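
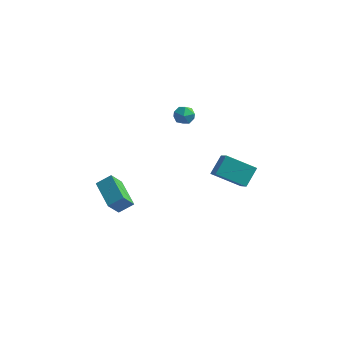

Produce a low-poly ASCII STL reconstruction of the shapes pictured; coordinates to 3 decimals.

solid 
facet normal -0.504 0.641 -0.579
outer loop
vertex 1.763 -2.442 0.376
vertex 1.95 -1.434 1.329
vertex 3.418 -1.926 -0.495
endloop
endfacet
facet normal -0.134 -0.720 -0.681
outer loop
vertex 4.19 -2.906 0.391
vertex 1.763 -2.442 0.376
vertex 3.418 -1.926 -0.495
endloop
endfacet
facet normal -0.504 0.641 -0.579
outer loop
vertex 3.418 -1.926 -0.495
vertex 1.95 -1.434 1.329
vertex 3.605 -0.918 0.459
endloop
endfacet
facet normal 0.853 0.266 -0.449
outer loop
vertex 3.605 -0.918 0.459
vertex 4.19 -2.906 0.391
vertex 3.418 -1.926 -0.495
endloop
endfacet
facet normal -0.853 -0.266 0.449
outer loop
vertex 1.763 -2.442 0.376
vertex 2.722 -2.414 2.215
vertex 1.95 -1.434 1.329
endloop
endfacet
facet normal -0.133 -0.720 -0.681
outer loop
vertex 2.535 -3.422 1.261
vertex 1.763 -2.442 0.376
vertex 4.19 -2.906 0.391
endloop
endfacet
facet normal -0.853 -0.267 0.449
outer loop
vertex 2.535 -3.422 1.261
vertex 2.722 -2.414 2.215
vertex 1.763 -2.442 0.376
endloop
endfacet
facet normal 0.133 0.720 0.681
outer loop
vertex 1.95 -1.434 1.329
vertex 2.722 -2.414 2.215
vertex 3.605 -0.918 0.459
endloop
endfacet
facet normal 0.853 0.266 -0.449
outer loop
vertex 4.377 -1.898 1.344
vertex 4.19 -2.906 0.391
vertex 3.605 -0.918 0.459
endloop
endfacet
facet normal 0.134 0.720 0.681
outer loop
vertex 3.605 -0.918 0.459
vertex 2.722 -2.414 2.215
vertex 4.377 -1.898 1.344
endloop
endfacet
facet normal 0.504 -0.641 0.579
outer loop
vertex 4.377 -1.898 1.344
vertex 2.535 -3.422 1.261
vertex 4.19 -2.906 0.391
endloop
endfacet
facet normal 0.504 -0.641 0.579
outer loop
vertex 2.722 -2.414 2.215
vertex 2.535 -3.422 1.261
vertex 4.377 -1.898 1.344
endloop
endfacet
facet normal -0.151 0.614 0.775
outer loop
vertex -0.443 -0.289 3.922
vertex -1.128 -0.548 3.994
vertex -0.573 -0.869 4.356
endloop
endfacet
facet normal 0.534 0.427 0.730
outer loop
vertex -0.443 -0.289 3.922
vertex -0.573 -0.869 4.356
vertex 0.019 -0.862 3.919
endloop
endfacet
facet normal 0.776 0.625 0.088
outer loop
vertex -0.443 -0.289 3.922
vertex 0.019 -0.862 3.919
vertex -0.17 -0.538 3.286
endloop
endfacet
facet normal 0.239 0.935 -0.263
outer loop
vertex -0.443 -0.289 3.922
vertex -0.17 -0.538 3.286
vertex -0.879 -0.344 3.332
endloop
endfacet
facet normal -0.334 0.929 0.160
outer loop
vertex -0.443 -0.289 3.922
vertex -0.879 -0.344 3.332
vertex -1.128 -0.548 3.994
endloop
endfacet
facet normal 0.571 -0.286 0.769
outer loop
vertex 0.019 -0.862 3.919
vertex -0.573 -0.869 4.356
vertex -0.381 -1.476 3.988
endloop
endfacet
facet normal -0.539 0.018 0.842
outer loop
vertex -0.573 -0.869 4.356
vertex -1.128 -0.548 3.994
vertex -1.09 -1.282 4.034
endloop
endfacet
facet normal -0.836 0.527 -0.152
outer loop
vertex -1.128 -0.548 3.994
vertex -0.879 -0.344 3.332
vertex -1.279 -0.958 3.401
endloop
endfacet
facet normal 0.093 0.537 -0.838
outer loop
vertex -0.879 -0.344 3.332
vertex -0.17 -0.538 3.286
vertex -0.687 -0.951 2.964
endloop
endfacet
facet normal 0.962 0.035 -0.269
outer loop
vertex -0.17 -0.538 3.286
vertex 0.019 -0.862 3.919
vertex -0.132 -1.272 3.326
endloop
endfacet
facet normal -0.239 -0.935 0.263
outer loop
vertex -0.817 -1.531 3.398
vertex -0.381 -1.476 3.988
vertex -1.09 -1.282 4.034
endloop
endfacet
facet normal -0.776 -0.625 -0.088
outer loop
vertex -0.817 -1.531 3.398
vertex -1.09 -1.282 4.034
vertex -1.279 -0.958 3.401
endloop
endfacet
facet normal -0.534 -0.427 -0.730
outer loop
vertex -0.817 -1.531 3.398
vertex -1.279 -0.958 3.401
vertex -0.687 -0.951 2.964
endloop
endfacet
facet normal 0.151 -0.614 -0.775
outer loop
vertex -0.817 -1.531 3.398
vertex -0.687 -0.951 2.964
vertex -0.132 -1.272 3.326
endloop
endfacet
facet normal 0.334 -0.929 -0.160
outer loop
vertex -0.817 -1.531 3.398
vertex -0.132 -1.272 3.326
vertex -0.381 -1.476 3.988
endloop
endfacet
facet normal -0.093 -0.537 0.838
outer loop
vertex -1.09 -1.282 4.034
vertex -0.381 -1.476 3.988
vertex -0.573 -0.869 4.356
endloop
endfacet
facet normal -0.962 -0.035 0.269
outer loop
vertex -1.279 -0.958 3.401
vertex -1.09 -1.282 4.034
vertex -1.128 -0.548 3.994
endloop
endfacet
facet normal -0.571 0.286 -0.769
outer loop
vertex -0.687 -0.951 2.964
vertex -1.279 -0.958 3.401
vertex -0.879 -0.344 3.332
endloop
endfacet
facet normal 0.539 -0.018 -0.842
outer loop
vertex -0.132 -1.272 3.326
vertex -0.687 -0.951 2.964
vertex -0.17 -0.538 3.286
endloop
endfacet
facet normal 0.836 -0.527 0.152
outer loop
vertex -0.381 -1.476 3.988
vertex -0.132 -1.272 3.326
vertex 0.019 -0.862 3.919
endloop
endfacet
facet normal -0.716 0.630 0.300
outer loop
vertex -4.456 -2.717 -1.613
vertex -4.19 -1.923 -2.647
vertex -5.185 -3.258 -2.216
endloop
endfacet
facet normal -0.200 -0.597 0.777
outer loop
vertex -3.71 -4.557 -2.833
vertex -4.456 -2.717 -1.613
vertex -5.185 -3.258 -2.216
endloop
endfacet
facet normal -0.716 0.630 0.300
outer loop
vertex -5.185 -3.258 -2.216
vertex -4.19 -1.923 -2.647
vertex -4.919 -2.464 -3.25
endloop
endfacet
facet normal -0.669 -0.497 -0.553
outer loop
vertex -4.919 -2.464 -3.25
vertex -3.71 -4.557 -2.833
vertex -5.185 -3.258 -2.216
endloop
endfacet
facet normal 0.669 0.497 0.553
outer loop
vertex -4.456 -2.717 -1.613
vertex -2.715 -3.222 -3.264
vertex -4.19 -1.923 -2.647
endloop
endfacet
facet normal -0.200 -0.597 0.777
outer loop
vertex -2.981 -4.016 -2.23
vertex -4.456 -2.717 -1.613
vertex -3.71 -4.557 -2.833
endloop
endfacet
facet normal 0.669 0.497 0.553
outer loop
vertex -2.981 -4.016 -2.23
vertex -2.715 -3.222 -3.264
vertex -4.456 -2.717 -1.613
endloop
endfacet
facet normal 0.200 0.597 -0.777
outer loop
vertex -4.19 -1.923 -2.647
vertex -2.715 -3.222 -3.264
vertex -4.919 -2.464 -3.25
endloop
endfacet
facet normal -0.669 -0.497 -0.553
outer loop
vertex -3.444 -3.763 -3.867
vertex -3.71 -4.557 -2.833
vertex -4.919 -2.464 -3.25
endloop
endfacet
facet normal 0.200 0.597 -0.777
outer loop
vertex -4.919 -2.464 -3.25
vertex -2.715 -3.222 -3.264
vertex -3.444 -3.763 -3.867
endloop
endfacet
facet normal 0.716 -0.630 -0.300
outer loop
vertex -3.444 -3.763 -3.867
vertex -2.981 -4.016 -2.23
vertex -3.71 -4.557 -2.833
endloop
endfacet
facet normal 0.716 -0.630 -0.300
outer loop
vertex -2.715 -3.222 -3.264
vertex -2.981 -4.016 -2.23
vertex -3.444 -3.763 -3.867
endloop
endfacet

endsolid


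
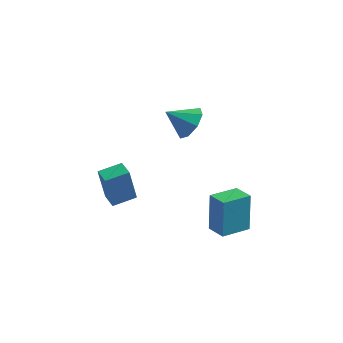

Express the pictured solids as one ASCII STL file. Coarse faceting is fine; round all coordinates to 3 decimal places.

solid 
facet normal -0.568 -0.810 0.147
outer loop
vertex 2.126 -3.356 -0.582
vertex 1.29 -2.803 -0.768
vertex 2.261 -3.799 -2.496
endloop
endfacet
facet normal 0.820 -0.542 0.183
outer loop
vertex 3.09 -2.617 -2.712
vertex 2.126 -3.356 -0.582
vertex 2.261 -3.799 -2.496
endloop
endfacet
facet normal -0.568 -0.810 0.148
outer loop
vertex 2.261 -3.799 -2.496
vertex 1.29 -2.803 -0.768
vertex 1.424 -3.246 -2.683
endloop
endfacet
facet normal 0.068 -0.225 -0.972
outer loop
vertex 1.424 -3.246 -2.683
vertex 3.09 -2.617 -2.712
vertex 2.261 -3.799 -2.496
endloop
endfacet
facet normal -0.067 0.225 0.972
outer loop
vertex 2.126 -3.356 -0.582
vertex 2.119 -1.621 -0.984
vertex 1.29 -2.803 -0.768
endloop
endfacet
facet normal 0.820 -0.542 0.183
outer loop
vertex 2.956 -2.174 -0.797
vertex 2.126 -3.356 -0.582
vertex 3.09 -2.617 -2.712
endloop
endfacet
facet normal -0.069 0.225 0.972
outer loop
vertex 2.956 -2.174 -0.797
vertex 2.119 -1.621 -0.984
vertex 2.126 -3.356 -0.582
endloop
endfacet
facet normal -0.820 0.542 -0.183
outer loop
vertex 1.29 -2.803 -0.768
vertex 2.119 -1.621 -0.984
vertex 1.424 -3.246 -2.683
endloop
endfacet
facet normal 0.068 -0.224 -0.972
outer loop
vertex 2.254 -2.064 -2.898
vertex 3.09 -2.617 -2.712
vertex 1.424 -3.246 -2.683
endloop
endfacet
facet normal -0.820 0.542 -0.183
outer loop
vertex 1.424 -3.246 -2.683
vertex 2.119 -1.621 -0.984
vertex 2.254 -2.064 -2.898
endloop
endfacet
facet normal 0.568 0.810 -0.147
outer loop
vertex 2.254 -2.064 -2.898
vertex 2.956 -2.174 -0.797
vertex 3.09 -2.617 -2.712
endloop
endfacet
facet normal 0.568 0.810 -0.147
outer loop
vertex 2.119 -1.621 -0.984
vertex 2.956 -2.174 -0.797
vertex 2.254 -2.064 -2.898
endloop
endfacet
facet normal -0.700 -0.696 -0.161
outer loop
vertex -3.704 -2.781 -1.361
vertex -4.339 -2.131 -1.41
vertex -3.421 -2.644 -3.184
endloop
endfacet
facet normal 0.698 -0.714 0.055
outer loop
vertex -2.581 -1.809 -2.99
vertex -3.704 -2.781 -1.361
vertex -3.421 -2.644 -3.184
endloop
endfacet
facet normal -0.700 -0.695 -0.161
outer loop
vertex -3.421 -2.644 -3.184
vertex -4.339 -2.131 -1.41
vertex -4.056 -1.993 -3.233
endloop
endfacet
facet normal 0.153 0.075 -0.985
outer loop
vertex -4.056 -1.993 -3.233
vertex -2.581 -1.809 -2.99
vertex -3.421 -2.644 -3.184
endloop
endfacet
facet normal -0.153 -0.075 0.985
outer loop
vertex -3.704 -2.781 -1.361
vertex -3.499 -1.296 -1.216
vertex -4.339 -2.131 -1.41
endloop
endfacet
facet normal 0.697 -0.715 0.054
outer loop
vertex -2.864 -1.947 -1.167
vertex -3.704 -2.781 -1.361
vertex -2.581 -1.809 -2.99
endloop
endfacet
facet normal -0.153 -0.075 0.985
outer loop
vertex -2.864 -1.947 -1.167
vertex -3.499 -1.296 -1.216
vertex -3.704 -2.781 -1.361
endloop
endfacet
facet normal -0.698 0.714 -0.054
outer loop
vertex -4.339 -2.131 -1.41
vertex -3.499 -1.296 -1.216
vertex -4.056 -1.993 -3.233
endloop
endfacet
facet normal 0.153 0.075 -0.985
outer loop
vertex -3.216 -1.159 -3.039
vertex -2.581 -1.809 -2.99
vertex -4.056 -1.993 -3.233
endloop
endfacet
facet normal -0.697 0.715 -0.055
outer loop
vertex -4.056 -1.993 -3.233
vertex -3.499 -1.296 -1.216
vertex -3.216 -1.159 -3.039
endloop
endfacet
facet normal 0.700 0.696 0.161
outer loop
vertex -3.216 -1.159 -3.039
vertex -2.864 -1.947 -1.167
vertex -2.581 -1.809 -2.99
endloop
endfacet
facet normal 0.700 0.695 0.161
outer loop
vertex -3.499 -1.296 -1.216
vertex -2.864 -1.947 -1.167
vertex -3.216 -1.159 -3.039
endloop
endfacet
facet normal 0.753 0.300 -0.586
outer loop
vertex 0.23 -1.546 2.681
vertex -0.332 -0.948 2.265
vertex 0.225 -0.917 2.997
endloop
endfacet
facet normal 0.155 -0.443 0.883
outer loop
vertex 0.23 -1.546 2.681
vertex 0.225 -0.917 2.997
vertex -1.348 -1.352 3.055
endloop
endfacet
facet normal 0.753 0.298 -0.586
outer loop
vertex 0.225 -0.917 2.997
vertex -0.332 -0.948 2.265
vertex -0.106 -0.305 2.883
endloop
endfacet
facet normal -0.013 0.177 0.984
outer loop
vertex 0.225 -0.917 2.997
vertex -0.106 -0.305 2.883
vertex -1.348 -1.352 3.055
endloop
endfacet
facet normal 0.753 0.298 -0.586
outer loop
vertex -0.106 -0.305 2.883
vertex -0.332 -0.948 2.265
vertex -0.569 -0.071 2.407
endloop
endfacet
facet normal -0.408 0.597 0.690
outer loop
vertex -0.106 -0.305 2.883
vertex -0.569 -0.071 2.407
vertex -1.348 -1.352 3.055
endloop
endfacet
facet normal 0.754 0.298 -0.586
outer loop
vertex -0.569 -0.071 2.407
vertex -0.332 -0.948 2.265
vertex -0.893 -0.35 1.848
endloop
endfacet
facet normal -0.799 0.575 0.176
outer loop
vertex -0.569 -0.071 2.407
vertex -0.893 -0.35 1.848
vertex -1.348 -1.352 3.055
endloop
endfacet
facet normal 0.754 0.299 -0.585
outer loop
vertex -0.893 -0.35 1.848
vertex -0.332 -0.948 2.265
vertex -0.888 -0.98 1.533
endloop
endfacet
facet normal -0.958 0.122 -0.260
outer loop
vertex -0.893 -0.35 1.848
vertex -0.888 -0.98 1.533
vertex -1.348 -1.352 3.055
endloop
endfacet
facet normal 0.753 0.300 -0.585
outer loop
vertex -0.888 -0.98 1.533
vertex -0.332 -0.948 2.265
vertex -0.557 -1.591 1.646
endloop
endfacet
facet normal -0.791 -0.495 -0.360
outer loop
vertex -0.888 -0.98 1.533
vertex -0.557 -1.591 1.646
vertex -1.348 -1.352 3.055
endloop
endfacet
facet normal 0.753 0.300 -0.585
outer loop
vertex -0.557 -1.591 1.646
vertex -0.332 -0.948 2.265
vertex -0.094 -1.825 2.122
endloop
endfacet
facet normal -0.395 -0.916 -0.066
outer loop
vertex -0.557 -1.591 1.646
vertex -0.094 -1.825 2.122
vertex -1.348 -1.352 3.055
endloop
endfacet
facet normal 0.753 0.300 -0.586
outer loop
vertex -0.094 -1.825 2.122
vertex -0.332 -0.948 2.265
vertex 0.23 -1.546 2.681
endloop
endfacet
facet normal -0.004 -0.894 0.448
outer loop
vertex -0.094 -1.825 2.122
vertex 0.23 -1.546 2.681
vertex -1.348 -1.352 3.055
endloop
endfacet

endsolid


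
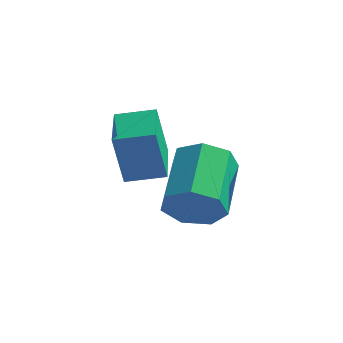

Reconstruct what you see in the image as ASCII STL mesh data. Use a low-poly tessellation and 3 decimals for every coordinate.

solid 
facet normal 0.264 -0.865 -0.426
outer loop
vertex -1.404 2.984 -4.783
vertex -1.65 2.598 -4.151
vertex -2.053 2.79 -4.791
endloop
endfacet
facet normal -0.112 0.412 -0.904
outer loop
vertex -1.404 2.984 -4.783
vertex -2.053 2.79 -4.791
vertex -1.864 4.489 -4.04
endloop
endfacet
facet normal -0.112 0.412 -0.904
outer loop
vertex -1.864 4.489 -4.04
vertex -2.053 2.79 -4.791
vertex -2.513 4.295 -4.048
endloop
endfacet
facet normal -0.264 0.865 0.428
outer loop
vertex -1.864 4.489 -4.04
vertex -2.513 4.295 -4.048
vertex -2.11 4.102 -3.409
endloop
endfacet
facet normal 0.265 -0.865 -0.426
outer loop
vertex -2.053 2.79 -4.791
vertex -1.65 2.598 -4.151
vertex -2.398 2.451 -4.318
endloop
endfacet
facet normal -0.819 0.033 -0.573
outer loop
vertex -2.053 2.79 -4.791
vertex -2.398 2.451 -4.318
vertex -2.513 4.295 -4.048
endloop
endfacet
facet normal -0.819 0.033 -0.573
outer loop
vertex -2.513 4.295 -4.048
vertex -2.398 2.451 -4.318
vertex -2.858 3.956 -3.575
endloop
endfacet
facet normal -0.264 0.865 0.427
outer loop
vertex -2.513 4.295 -4.048
vertex -2.858 3.956 -3.575
vertex -2.11 4.102 -3.409
endloop
endfacet
facet normal 0.265 -0.864 -0.427
outer loop
vertex -2.398 2.451 -4.318
vertex -1.65 2.598 -4.151
vertex -2.18 2.222 -3.719
endloop
endfacet
facet normal -0.909 -0.371 0.189
outer loop
vertex -2.398 2.451 -4.318
vertex -2.18 2.222 -3.719
vertex -2.858 3.956 -3.575
endloop
endfacet
facet normal -0.909 -0.371 0.189
outer loop
vertex -2.858 3.956 -3.575
vertex -2.18 2.222 -3.719
vertex -2.64 3.727 -2.976
endloop
endfacet
facet normal -0.264 0.865 0.427
outer loop
vertex -2.858 3.956 -3.575
vertex -2.64 3.727 -2.976
vertex -2.11 4.102 -3.409
endloop
endfacet
facet normal 0.265 -0.864 -0.427
outer loop
vertex -2.18 2.222 -3.719
vertex -1.65 2.598 -4.151
vertex -1.563 2.276 -3.446
endloop
endfacet
facet normal -0.315 -0.496 0.809
outer loop
vertex -2.18 2.222 -3.719
vertex -1.563 2.276 -3.446
vertex -2.64 3.727 -2.976
endloop
endfacet
facet normal -0.315 -0.496 0.809
outer loop
vertex -2.64 3.727 -2.976
vertex -1.563 2.276 -3.446
vertex -2.023 3.781 -2.703
endloop
endfacet
facet normal -0.264 0.865 0.426
outer loop
vertex -2.64 3.727 -2.976
vertex -2.023 3.781 -2.703
vertex -2.11 4.102 -3.409
endloop
endfacet
facet normal 0.264 -0.865 -0.427
outer loop
vertex -1.563 2.276 -3.446
vertex -1.65 2.598 -4.151
vertex -1.011 2.572 -3.704
endloop
endfacet
facet normal 0.516 -0.247 0.820
outer loop
vertex -1.563 2.276 -3.446
vertex -1.011 2.572 -3.704
vertex -2.023 3.781 -2.703
endloop
endfacet
facet normal 0.516 -0.247 0.820
outer loop
vertex -2.023 3.781 -2.703
vertex -1.011 2.572 -3.704
vertex -1.471 4.077 -2.961
endloop
endfacet
facet normal -0.265 0.865 0.426
outer loop
vertex -2.023 3.781 -2.703
vertex -1.471 4.077 -2.961
vertex -2.11 4.102 -3.409
endloop
endfacet
facet normal 0.263 -0.865 -0.427
outer loop
vertex -1.011 2.572 -3.704
vertex -1.65 2.598 -4.151
vertex -0.941 2.887 -4.299
endloop
endfacet
facet normal 0.959 0.188 0.212
outer loop
vertex -1.011 2.572 -3.704
vertex -0.941 2.887 -4.299
vertex -1.471 4.077 -2.961
endloop
endfacet
facet normal 0.959 0.188 0.212
outer loop
vertex -1.471 4.077 -2.961
vertex -0.941 2.887 -4.299
vertex -1.401 4.392 -3.556
endloop
endfacet
facet normal -0.265 0.865 0.427
outer loop
vertex -1.471 4.077 -2.961
vertex -1.401 4.392 -3.556
vertex -2.11 4.102 -3.409
endloop
endfacet
facet normal 0.264 -0.865 -0.426
outer loop
vertex -0.941 2.887 -4.299
vertex -1.65 2.598 -4.151
vertex -1.404 2.984 -4.783
endloop
endfacet
facet normal 0.680 0.481 -0.554
outer loop
vertex -0.941 2.887 -4.299
vertex -1.404 2.984 -4.783
vertex -1.401 4.392 -3.556
endloop
endfacet
facet normal 0.680 0.481 -0.554
outer loop
vertex -1.401 4.392 -3.556
vertex -1.404 2.984 -4.783
vertex -1.864 4.489 -4.04
endloop
endfacet
facet normal -0.265 0.865 0.427
outer loop
vertex -1.401 4.392 -3.556
vertex -1.864 4.489 -4.04
vertex -2.11 4.102 -3.409
endloop
endfacet
facet normal -0.888 -0.424 -0.177
outer loop
vertex -2.689 0.794 -1.444
vertex -3.278 1.967 -1.302
vertex -2.536 1.034 -2.785
endloop
endfacet
facet normal 0.447 -0.888 -0.108
outer loop
vertex -1.702 1.433 -2.618
vertex -2.689 0.794 -1.444
vertex -2.536 1.034 -2.785
endloop
endfacet
facet normal -0.888 -0.425 -0.177
outer loop
vertex -2.536 1.034 -2.785
vertex -3.278 1.967 -1.302
vertex -3.126 2.207 -2.642
endloop
endfacet
facet normal 0.112 0.176 -0.978
outer loop
vertex -3.126 2.207 -2.642
vertex -1.702 1.433 -2.618
vertex -2.536 1.034 -2.785
endloop
endfacet
facet normal -0.112 -0.175 0.978
outer loop
vertex -2.689 0.794 -1.444
vertex -2.444 2.366 -1.135
vertex -3.278 1.967 -1.302
endloop
endfacet
facet normal 0.446 -0.888 -0.109
outer loop
vertex -1.854 1.193 -1.278
vertex -2.689 0.794 -1.444
vertex -1.702 1.433 -2.618
endloop
endfacet
facet normal -0.111 -0.175 0.978
outer loop
vertex -1.854 1.193 -1.278
vertex -2.444 2.366 -1.135
vertex -2.689 0.794 -1.444
endloop
endfacet
facet normal -0.447 0.888 0.108
outer loop
vertex -3.278 1.967 -1.302
vertex -2.444 2.366 -1.135
vertex -3.126 2.207 -2.642
endloop
endfacet
facet normal 0.111 0.174 -0.978
outer loop
vertex -2.291 2.606 -2.476
vertex -1.702 1.433 -2.618
vertex -3.126 2.207 -2.642
endloop
endfacet
facet normal -0.446 0.888 0.108
outer loop
vertex -3.126 2.207 -2.642
vertex -2.444 2.366 -1.135
vertex -2.291 2.606 -2.476
endloop
endfacet
facet normal 0.888 0.424 0.177
outer loop
vertex -2.291 2.606 -2.476
vertex -1.854 1.193 -1.278
vertex -1.702 1.433 -2.618
endloop
endfacet
facet normal 0.888 0.425 0.177
outer loop
vertex -2.444 2.366 -1.135
vertex -1.854 1.193 -1.278
vertex -2.291 2.606 -2.476
endloop
endfacet

endsolid


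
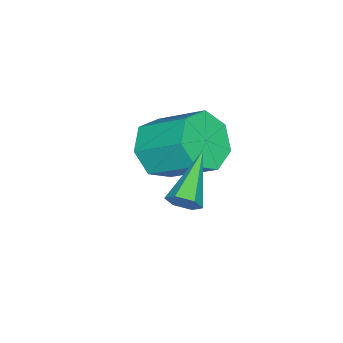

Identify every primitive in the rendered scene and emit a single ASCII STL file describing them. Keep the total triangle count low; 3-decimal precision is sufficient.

solid 
facet normal -0.025 -0.816 -0.578
outer loop
vertex 0.132 -1.163 -3.426
vertex -0.213 -1.729 -2.612
vertex -0.773 -1.204 -3.329
endloop
endfacet
facet normal -0.113 0.577 -0.809
outer loop
vertex 0.132 -1.163 -3.426
vertex -0.773 -1.204 -3.329
vertex 0.179 0.395 -2.322
endloop
endfacet
facet normal -0.113 0.577 -0.809
outer loop
vertex 0.179 0.395 -2.322
vertex -0.773 -1.204 -3.329
vertex -0.726 0.354 -2.225
endloop
endfacet
facet normal 0.025 0.816 0.578
outer loop
vertex 0.179 0.395 -2.322
vertex -0.726 0.354 -2.225
vertex -0.167 -0.171 -1.508
endloop
endfacet
facet normal -0.024 -0.816 -0.578
outer loop
vertex -0.773 -1.204 -3.329
vertex -0.213 -1.729 -2.612
vertex -1.256 -1.641 -2.692
endloop
endfacet
facet normal -0.848 0.324 -0.421
outer loop
vertex -0.773 -1.204 -3.329
vertex -1.256 -1.641 -2.692
vertex -0.726 0.354 -2.225
endloop
endfacet
facet normal -0.847 0.324 -0.422
outer loop
vertex -0.726 0.354 -2.225
vertex -1.256 -1.641 -2.692
vertex -1.21 -0.083 -1.588
endloop
endfacet
facet normal 0.024 0.816 0.578
outer loop
vertex -0.726 0.354 -2.225
vertex -1.21 -0.083 -1.588
vertex -0.167 -0.171 -1.508
endloop
endfacet
facet normal -0.024 -0.816 -0.578
outer loop
vertex -1.256 -1.641 -2.692
vertex -0.213 -1.729 -2.612
vertex -0.955 -2.144 -1.995
endloop
endfacet
facet normal -0.943 -0.173 0.283
outer loop
vertex -1.256 -1.641 -2.692
vertex -0.955 -2.144 -1.995
vertex -1.21 -0.083 -1.588
endloop
endfacet
facet normal -0.943 -0.173 0.284
outer loop
vertex -1.21 -0.083 -1.588
vertex -0.955 -2.144 -1.995
vertex -0.908 -0.586 -0.891
endloop
endfacet
facet normal 0.024 0.816 0.578
outer loop
vertex -1.21 -0.083 -1.588
vertex -0.908 -0.586 -0.891
vertex -0.167 -0.171 -1.508
endloop
endfacet
facet normal -0.024 -0.816 -0.577
outer loop
vertex -0.955 -2.144 -1.995
vertex -0.213 -1.729 -2.612
vertex -0.094 -2.334 -1.762
endloop
endfacet
facet normal -0.329 -0.539 0.775
outer loop
vertex -0.955 -2.144 -1.995
vertex -0.094 -2.334 -1.762
vertex -0.908 -0.586 -0.891
endloop
endfacet
facet normal -0.328 -0.539 0.775
outer loop
vertex -0.908 -0.586 -0.891
vertex -0.094 -2.334 -1.762
vertex -0.048 -0.776 -0.659
endloop
endfacet
facet normal 0.024 0.816 0.578
outer loop
vertex -0.908 -0.586 -0.891
vertex -0.048 -0.776 -0.659
vertex -0.167 -0.171 -1.508
endloop
endfacet
facet normal -0.024 -0.816 -0.577
outer loop
vertex -0.094 -2.334 -1.762
vertex -0.213 -1.729 -2.612
vertex 0.676 -2.069 -2.169
endloop
endfacet
facet normal 0.533 -0.499 0.683
outer loop
vertex -0.094 -2.334 -1.762
vertex 0.676 -2.069 -2.169
vertex -0.048 -0.776 -0.659
endloop
endfacet
facet normal 0.532 -0.500 0.683
outer loop
vertex -0.048 -0.776 -0.659
vertex 0.676 -2.069 -2.169
vertex 0.723 -0.511 -1.066
endloop
endfacet
facet normal 0.025 0.816 0.578
outer loop
vertex -0.048 -0.776 -0.659
vertex 0.723 -0.511 -1.066
vertex -0.167 -0.171 -1.508
endloop
endfacet
facet normal -0.025 -0.816 -0.577
outer loop
vertex 0.676 -2.069 -2.169
vertex -0.213 -1.729 -2.612
vertex 0.777 -1.548 -2.91
endloop
endfacet
facet normal 0.994 -0.084 0.076
outer loop
vertex 0.676 -2.069 -2.169
vertex 0.777 -1.548 -2.91
vertex 0.723 -0.511 -1.066
endloop
endfacet
facet normal 0.994 -0.084 0.076
outer loop
vertex 0.723 -0.511 -1.066
vertex 0.777 -1.548 -2.91
vertex 0.824 0.011 -1.806
endloop
endfacet
facet normal 0.024 0.815 0.578
outer loop
vertex 0.723 -0.511 -1.066
vertex 0.824 0.011 -1.806
vertex -0.167 -0.171 -1.508
endloop
endfacet
facet normal -0.025 -0.816 -0.578
outer loop
vertex 0.777 -1.548 -2.91
vertex -0.213 -1.729 -2.612
vertex 0.132 -1.163 -3.426
endloop
endfacet
facet normal 0.706 0.395 -0.588
outer loop
vertex 0.777 -1.548 -2.91
vertex 0.132 -1.163 -3.426
vertex 0.824 0.011 -1.806
endloop
endfacet
facet normal 0.706 0.395 -0.588
outer loop
vertex 0.824 0.011 -1.806
vertex 0.132 -1.163 -3.426
vertex 0.179 0.395 -2.322
endloop
endfacet
facet normal 0.024 0.816 0.578
outer loop
vertex 0.824 0.011 -1.806
vertex 0.179 0.395 -2.322
vertex -0.167 -0.171 -1.508
endloop
endfacet
facet normal 0.889 0.148 -0.434
outer loop
vertex 3.469 0.758 -0.51
vertex 3.222 0.888 -0.972
vertex 3.335 1.272 -0.609
endloop
endfacet
facet normal 0.156 0.226 0.961
outer loop
vertex 3.469 0.758 -0.51
vertex 3.335 1.272 -0.609
vertex 1.578 0.612 -0.168
endloop
endfacet
facet normal 0.888 0.150 -0.435
outer loop
vertex 3.335 1.272 -0.609
vertex 3.222 0.888 -0.972
vertex 3.087 1.401 -1.071
endloop
endfacet
facet normal -0.241 0.894 0.379
outer loop
vertex 3.335 1.272 -0.609
vertex 3.087 1.401 -1.071
vertex 1.578 0.612 -0.168
endloop
endfacet
facet normal 0.888 0.150 -0.435
outer loop
vertex 3.087 1.401 -1.071
vertex 3.222 0.888 -0.972
vertex 2.974 1.017 -1.434
endloop
endfacet
facet normal -0.614 0.630 -0.475
outer loop
vertex 3.087 1.401 -1.071
vertex 2.974 1.017 -1.434
vertex 1.578 0.612 -0.168
endloop
endfacet
facet normal 0.888 0.149 -0.435
outer loop
vertex 2.974 1.017 -1.434
vertex 3.222 0.888 -0.972
vertex 3.109 0.504 -1.334
endloop
endfacet
facet normal -0.591 -0.301 -0.748
outer loop
vertex 2.974 1.017 -1.434
vertex 3.109 0.504 -1.334
vertex 1.578 0.612 -0.168
endloop
endfacet
facet normal 0.889 0.147 -0.434
outer loop
vertex 3.109 0.504 -1.334
vertex 3.222 0.888 -0.972
vertex 3.356 0.374 -0.872
endloop
endfacet
facet normal -0.196 -0.966 -0.167
outer loop
vertex 3.109 0.504 -1.334
vertex 3.356 0.374 -0.872
vertex 1.578 0.612 -0.168
endloop
endfacet
facet normal 0.889 0.147 -0.434
outer loop
vertex 3.356 0.374 -0.872
vertex 3.222 0.888 -0.972
vertex 3.469 0.758 -0.51
endloop
endfacet
facet normal 0.179 -0.702 0.689
outer loop
vertex 3.356 0.374 -0.872
vertex 3.469 0.758 -0.51
vertex 1.578 0.612 -0.168
endloop
endfacet

endsolid


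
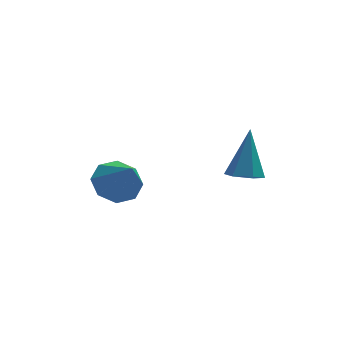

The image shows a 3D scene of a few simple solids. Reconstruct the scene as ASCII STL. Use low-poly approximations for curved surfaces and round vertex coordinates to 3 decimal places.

solid 
facet normal -0.217 0.579 -0.786
outer loop
vertex -0.283 0.392 -3.441
vertex -0.868 1.008 -2.825
vertex 0.141 0.992 -3.116
endloop
endfacet
facet normal 0.827 -0.560 -0.044
outer loop
vertex -0.283 0.392 -3.441
vertex 0.141 0.992 -3.116
vertex -0.472 -0.048 -1.395
endloop
endfacet
facet normal -0.217 0.581 -0.785
outer loop
vertex 0.141 0.992 -3.116
vertex -0.868 1.008 -2.825
vertex -0.027 1.601 -2.619
endloop
endfacet
facet normal 0.944 -0.009 0.330
outer loop
vertex 0.141 0.992 -3.116
vertex -0.027 1.601 -2.619
vertex -0.472 -0.048 -1.395
endloop
endfacet
facet normal -0.217 0.580 -0.785
outer loop
vertex -0.027 1.601 -2.619
vertex -0.868 1.008 -2.825
vertex -0.687 1.863 -2.243
endloop
endfacet
facet normal 0.568 0.386 0.727
outer loop
vertex -0.027 1.601 -2.619
vertex -0.687 1.863 -2.243
vertex -0.472 -0.048 -1.395
endloop
endfacet
facet normal -0.217 0.580 -0.785
outer loop
vertex -0.687 1.863 -2.243
vertex -0.868 1.008 -2.825
vertex -1.453 1.624 -2.208
endloop
endfacet
facet normal -0.082 0.397 0.914
outer loop
vertex -0.687 1.863 -2.243
vertex -1.453 1.624 -2.208
vertex -0.472 -0.048 -1.395
endloop
endfacet
facet normal -0.219 0.579 -0.785
outer loop
vertex -1.453 1.624 -2.208
vertex -0.868 1.008 -2.825
vertex -1.877 1.023 -2.533
endloop
endfacet
facet normal -0.622 0.016 0.783
outer loop
vertex -1.453 1.624 -2.208
vertex -1.877 1.023 -2.533
vertex -0.472 -0.048 -1.395
endloop
endfacet
facet normal -0.218 0.580 -0.785
outer loop
vertex -1.877 1.023 -2.533
vertex -0.868 1.008 -2.825
vertex -1.709 0.414 -3.03
endloop
endfacet
facet normal -0.739 -0.536 0.408
outer loop
vertex -1.877 1.023 -2.533
vertex -1.709 0.414 -3.03
vertex -0.472 -0.048 -1.395
endloop
endfacet
facet normal -0.218 0.579 -0.786
outer loop
vertex -1.709 0.414 -3.03
vertex -0.868 1.008 -2.825
vertex -1.049 0.152 -3.406
endloop
endfacet
facet normal -0.363 -0.932 0.012
outer loop
vertex -1.709 0.414 -3.03
vertex -1.049 0.152 -3.406
vertex -0.472 -0.048 -1.395
endloop
endfacet
facet normal -0.217 0.579 -0.786
outer loop
vertex -1.049 0.152 -3.406
vertex -0.868 1.008 -2.825
vertex -0.283 0.392 -3.441
endloop
endfacet
facet normal 0.287 -0.942 -0.176
outer loop
vertex -1.049 0.152 -3.406
vertex -0.283 0.392 -3.441
vertex -0.472 -0.048 -1.395
endloop
endfacet
facet normal -0.203 -0.452 -0.869
outer loop
vertex 4.427 -0.84 -2.09
vertex 3.709 -0.562 -2.067
vertex 4.268 -0.157 -2.408
endloop
endfacet
facet normal 0.975 0.224 -0.007
outer loop
vertex 4.427 -0.84 -2.09
vertex 4.268 -0.157 -2.408
vertex 4.151 0.422 -0.173
endloop
endfacet
facet normal -0.203 -0.452 -0.869
outer loop
vertex 4.268 -0.157 -2.408
vertex 3.709 -0.562 -2.067
vertex 3.55 0.121 -2.385
endloop
endfacet
facet normal 0.346 0.912 -0.218
outer loop
vertex 4.268 -0.157 -2.408
vertex 3.55 0.121 -2.385
vertex 4.151 0.422 -0.173
endloop
endfacet
facet normal -0.202 -0.452 -0.869
outer loop
vertex 3.55 0.121 -2.385
vertex 3.709 -0.562 -2.067
vertex 2.991 -0.285 -2.044
endloop
endfacet
facet normal -0.570 0.821 0.043
outer loop
vertex 3.55 0.121 -2.385
vertex 2.991 -0.285 -2.044
vertex 4.151 0.422 -0.173
endloop
endfacet
facet normal -0.202 -0.452 -0.869
outer loop
vertex 2.991 -0.285 -2.044
vertex 3.709 -0.562 -2.067
vertex 3.15 -0.968 -1.726
endloop
endfacet
facet normal -0.856 0.041 0.515
outer loop
vertex 2.991 -0.285 -2.044
vertex 3.15 -0.968 -1.726
vertex 4.151 0.422 -0.173
endloop
endfacet
facet normal -0.202 -0.452 -0.869
outer loop
vertex 3.15 -0.968 -1.726
vertex 3.709 -0.562 -2.067
vertex 3.868 -1.245 -1.749
endloop
endfacet
facet normal -0.227 -0.648 0.727
outer loop
vertex 3.15 -0.968 -1.726
vertex 3.868 -1.245 -1.749
vertex 4.151 0.422 -0.173
endloop
endfacet
facet normal -0.203 -0.452 -0.869
outer loop
vertex 3.868 -1.245 -1.749
vertex 3.709 -0.562 -2.067
vertex 4.427 -0.84 -2.09
endloop
endfacet
facet normal 0.688 -0.557 0.466
outer loop
vertex 3.868 -1.245 -1.749
vertex 4.427 -0.84 -2.09
vertex 4.151 0.422 -0.173
endloop
endfacet

endsolid


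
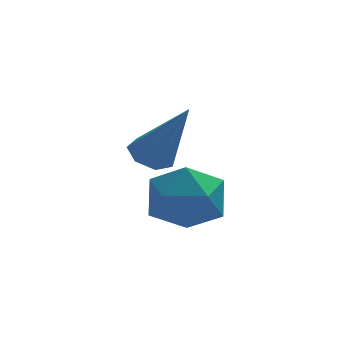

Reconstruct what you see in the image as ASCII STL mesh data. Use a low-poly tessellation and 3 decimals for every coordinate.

solid 
facet normal 0.414 0.415 0.810
outer loop
vertex 0.352 -1.455 -1.807
vertex 0.206 -2.416 -1.24
vertex 1.157 -2.241 -1.816
endloop
endfacet
facet normal 0.684 0.698 0.213
outer loop
vertex 0.352 -1.455 -1.807
vertex 1.157 -2.241 -1.816
vertex 0.894 -1.694 -2.763
endloop
endfacet
facet normal 0.144 0.976 -0.162
outer loop
vertex 0.352 -1.455 -1.807
vertex 0.894 -1.694 -2.763
vertex -0.219 -1.531 -2.773
endloop
endfacet
facet normal -0.459 0.865 0.203
outer loop
vertex 0.352 -1.455 -1.807
vertex -0.219 -1.531 -2.773
vertex -0.644 -1.977 -1.832
endloop
endfacet
facet normal -0.292 0.519 0.804
outer loop
vertex 0.352 -1.455 -1.807
vertex -0.644 -1.977 -1.832
vertex 0.206 -2.416 -1.24
endloop
endfacet
facet normal 0.970 0.170 -0.171
outer loop
vertex 0.894 -1.694 -2.763
vertex 1.157 -2.241 -1.816
vertex 1.084 -2.803 -2.788
endloop
endfacet
facet normal 0.534 -0.288 0.795
outer loop
vertex 1.157 -2.241 -1.816
vertex 0.206 -2.416 -1.24
vertex 0.659 -3.249 -1.847
endloop
endfacet
facet normal -0.609 -0.122 0.784
outer loop
vertex 0.206 -2.416 -1.24
vertex -0.644 -1.977 -1.832
vertex -0.454 -3.086 -1.857
endloop
endfacet
facet normal -0.878 0.440 -0.188
outer loop
vertex -0.644 -1.977 -1.832
vertex -0.219 -1.531 -2.773
vertex -0.717 -2.539 -2.804
endloop
endfacet
facet normal 0.098 0.620 -0.778
outer loop
vertex -0.219 -1.531 -2.773
vertex 0.894 -1.694 -2.763
vertex 0.234 -2.364 -3.38
endloop
endfacet
facet normal 0.459 -0.865 -0.203
outer loop
vertex 0.088 -3.325 -2.813
vertex 1.084 -2.803 -2.788
vertex 0.659 -3.249 -1.847
endloop
endfacet
facet normal -0.144 -0.976 0.162
outer loop
vertex 0.088 -3.325 -2.813
vertex 0.659 -3.249 -1.847
vertex -0.454 -3.086 -1.857
endloop
endfacet
facet normal -0.684 -0.698 -0.213
outer loop
vertex 0.088 -3.325 -2.813
vertex -0.454 -3.086 -1.857
vertex -0.717 -2.539 -2.804
endloop
endfacet
facet normal -0.414 -0.415 -0.810
outer loop
vertex 0.088 -3.325 -2.813
vertex -0.717 -2.539 -2.804
vertex 0.234 -2.364 -3.38
endloop
endfacet
facet normal 0.292 -0.519 -0.804
outer loop
vertex 0.088 -3.325 -2.813
vertex 0.234 -2.364 -3.38
vertex 1.084 -2.803 -2.788
endloop
endfacet
facet normal 0.878 -0.440 0.188
outer loop
vertex 0.659 -3.249 -1.847
vertex 1.084 -2.803 -2.788
vertex 1.157 -2.241 -1.816
endloop
endfacet
facet normal -0.098 -0.620 0.778
outer loop
vertex -0.454 -3.086 -1.857
vertex 0.659 -3.249 -1.847
vertex 0.206 -2.416 -1.24
endloop
endfacet
facet normal -0.970 -0.170 0.171
outer loop
vertex -0.717 -2.539 -2.804
vertex -0.454 -3.086 -1.857
vertex -0.644 -1.977 -1.832
endloop
endfacet
facet normal -0.534 0.288 -0.795
outer loop
vertex 0.234 -2.364 -3.38
vertex -0.717 -2.539 -2.804
vertex -0.219 -1.531 -2.773
endloop
endfacet
facet normal 0.609 0.122 -0.784
outer loop
vertex 1.084 -2.803 -2.788
vertex 0.234 -2.364 -3.38
vertex 0.894 -1.694 -2.763
endloop
endfacet
facet normal -0.405 0.335 -0.851
outer loop
vertex -0.014 -1.361 -1.273
vertex -0.586 -1.651 -1.115
vertex -0.381 -1.04 -0.972
endloop
endfacet
facet normal 0.737 0.641 0.214
outer loop
vertex -0.014 -1.361 -1.273
vertex -0.381 -1.04 -0.972
vertex 0.286 -2.369 0.715
endloop
endfacet
facet normal -0.405 0.335 -0.851
outer loop
vertex -0.381 -1.04 -0.972
vertex -0.586 -1.651 -1.115
vertex -0.902 -1.179 -0.779
endloop
endfacet
facet normal 0.017 0.789 0.615
outer loop
vertex -0.381 -1.04 -0.972
vertex -0.902 -1.179 -0.779
vertex 0.286 -2.369 0.715
endloop
endfacet
facet normal -0.405 0.335 -0.851
outer loop
vertex -0.902 -1.179 -0.779
vertex -0.586 -1.651 -1.115
vertex -1.185 -1.674 -0.839
endloop
endfacet
facet normal -0.634 0.275 0.723
outer loop
vertex -0.902 -1.179 -0.779
vertex -1.185 -1.674 -0.839
vertex 0.286 -2.369 0.715
endloop
endfacet
facet normal -0.405 0.333 -0.851
outer loop
vertex -1.185 -1.674 -0.839
vertex -0.586 -1.651 -1.115
vertex -1.016 -2.151 -1.106
endloop
endfacet
facet normal -0.726 -0.513 0.458
outer loop
vertex -1.185 -1.674 -0.839
vertex -1.016 -2.151 -1.106
vertex 0.286 -2.369 0.715
endloop
endfacet
facet normal -0.405 0.333 -0.852
outer loop
vertex -1.016 -2.151 -1.106
vertex -0.586 -1.651 -1.115
vertex -0.523 -2.252 -1.38
endloop
endfacet
facet normal -0.191 -0.981 0.019
outer loop
vertex -1.016 -2.151 -1.106
vertex -0.523 -2.252 -1.38
vertex 0.286 -2.369 0.715
endloop
endfacet
facet normal -0.407 0.333 -0.851
outer loop
vertex -0.523 -2.252 -1.38
vertex -0.586 -1.651 -1.115
vertex -0.078 -1.9 -1.455
endloop
endfacet
facet normal 0.571 -0.778 -0.264
outer loop
vertex -0.523 -2.252 -1.38
vertex -0.078 -1.9 -1.455
vertex 0.286 -2.369 0.715
endloop
endfacet
facet normal -0.405 0.335 -0.851
outer loop
vertex -0.078 -1.9 -1.455
vertex -0.586 -1.651 -1.115
vertex -0.014 -1.361 -1.273
endloop
endfacet
facet normal 0.983 -0.057 -0.177
outer loop
vertex -0.078 -1.9 -1.455
vertex -0.014 -1.361 -1.273
vertex 0.286 -2.369 0.715
endloop
endfacet

endsolid


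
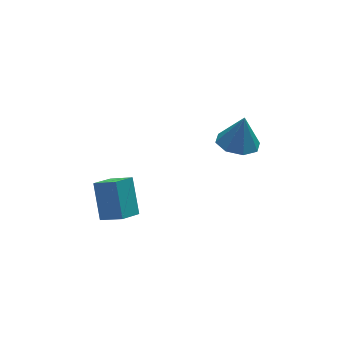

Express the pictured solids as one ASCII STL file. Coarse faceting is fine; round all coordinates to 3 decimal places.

solid 
facet normal -0.780 -0.427 0.458
outer loop
vertex -3.861 0.685 -3.861
vertex -3.712 1.863 -2.508
vertex -4.593 1.421 -4.422
endloop
endfacet
facet normal -0.082 -0.654 -0.752
outer loop
vertex -3.688 1.917 -4.952
vertex -3.861 0.685 -3.861
vertex -4.593 1.421 -4.422
endloop
endfacet
facet normal -0.780 -0.427 0.458
outer loop
vertex -4.593 1.421 -4.422
vertex -3.712 1.863 -2.508
vertex -4.444 2.599 -3.069
endloop
endfacet
facet normal -0.620 0.624 -0.475
outer loop
vertex -4.444 2.599 -3.069
vertex -3.688 1.917 -4.952
vertex -4.593 1.421 -4.422
endloop
endfacet
facet normal 0.620 -0.624 0.475
outer loop
vertex -3.861 0.685 -3.861
vertex -2.807 2.359 -3.038
vertex -3.712 1.863 -2.508
endloop
endfacet
facet normal -0.082 -0.654 -0.752
outer loop
vertex -2.956 1.181 -4.391
vertex -3.861 0.685 -3.861
vertex -3.688 1.917 -4.952
endloop
endfacet
facet normal 0.620 -0.624 0.475
outer loop
vertex -2.956 1.181 -4.391
vertex -2.807 2.359 -3.038
vertex -3.861 0.685 -3.861
endloop
endfacet
facet normal 0.082 0.654 0.752
outer loop
vertex -3.712 1.863 -2.508
vertex -2.807 2.359 -3.038
vertex -4.444 2.599 -3.069
endloop
endfacet
facet normal -0.620 0.624 -0.475
outer loop
vertex -3.539 3.095 -3.599
vertex -3.688 1.917 -4.952
vertex -4.444 2.599 -3.069
endloop
endfacet
facet normal 0.082 0.654 0.752
outer loop
vertex -4.444 2.599 -3.069
vertex -2.807 2.359 -3.038
vertex -3.539 3.095 -3.599
endloop
endfacet
facet normal 0.780 0.427 -0.458
outer loop
vertex -3.539 3.095 -3.599
vertex -2.956 1.181 -4.391
vertex -3.688 1.917 -4.952
endloop
endfacet
facet normal 0.780 0.427 -0.458
outer loop
vertex -2.807 2.359 -3.038
vertex -2.956 1.181 -4.391
vertex -3.539 3.095 -3.599
endloop
endfacet
facet normal -0.222 -0.090 -0.971
outer loop
vertex 2.2 1.792 -1.327
vertex 1.44 1.251 -1.103
vertex 1.592 2.191 -1.225
endloop
endfacet
facet normal 0.557 0.767 0.318
outer loop
vertex 2.2 1.792 -1.327
vertex 1.592 2.191 -1.225
vertex 1.78 1.389 0.383
endloop
endfacet
facet normal -0.222 -0.090 -0.971
outer loop
vertex 1.592 2.191 -1.225
vertex 1.44 1.251 -1.103
vertex 0.894 2.038 -1.051
endloop
endfacet
facet normal -0.082 0.888 0.452
outer loop
vertex 1.592 2.191 -1.225
vertex 0.894 2.038 -1.051
vertex 1.78 1.389 0.383
endloop
endfacet
facet normal -0.222 -0.090 -0.971
outer loop
vertex 0.894 2.038 -1.051
vertex 1.44 1.251 -1.103
vertex 0.516 1.425 -0.908
endloop
endfacet
facet normal -0.605 0.515 0.607
outer loop
vertex 0.894 2.038 -1.051
vertex 0.516 1.425 -0.908
vertex 1.78 1.389 0.383
endloop
endfacet
facet normal -0.222 -0.092 -0.971
outer loop
vertex 0.516 1.425 -0.908
vertex 1.44 1.251 -1.103
vertex 0.68 0.709 -0.878
endloop
endfacet
facet normal -0.710 -0.134 0.691
outer loop
vertex 0.516 1.425 -0.908
vertex 0.68 0.709 -0.878
vertex 1.78 1.389 0.383
endloop
endfacet
facet normal -0.222 -0.091 -0.971
outer loop
vertex 0.68 0.709 -0.878
vertex 1.44 1.251 -1.103
vertex 1.289 0.311 -0.98
endloop
endfacet
facet normal -0.333 -0.678 0.656
outer loop
vertex 0.68 0.709 -0.878
vertex 1.289 0.311 -0.98
vertex 1.78 1.389 0.383
endloop
endfacet
facet normal -0.222 -0.091 -0.971
outer loop
vertex 1.289 0.311 -0.98
vertex 1.44 1.251 -1.103
vertex 1.986 0.463 -1.154
endloop
endfacet
facet normal 0.304 -0.797 0.521
outer loop
vertex 1.289 0.311 -0.98
vertex 1.986 0.463 -1.154
vertex 1.78 1.389 0.383
endloop
endfacet
facet normal -0.222 -0.091 -0.971
outer loop
vertex 1.986 0.463 -1.154
vertex 1.44 1.251 -1.103
vertex 2.364 1.076 -1.298
endloop
endfacet
facet normal 0.828 -0.424 0.367
outer loop
vertex 1.986 0.463 -1.154
vertex 2.364 1.076 -1.298
vertex 1.78 1.389 0.383
endloop
endfacet
facet normal -0.222 -0.090 -0.971
outer loop
vertex 2.364 1.076 -1.298
vertex 1.44 1.251 -1.103
vertex 2.2 1.792 -1.327
endloop
endfacet
facet normal 0.933 0.225 0.282
outer loop
vertex 2.364 1.076 -1.298
vertex 2.2 1.792 -1.327
vertex 1.78 1.389 0.383
endloop
endfacet

endsolid


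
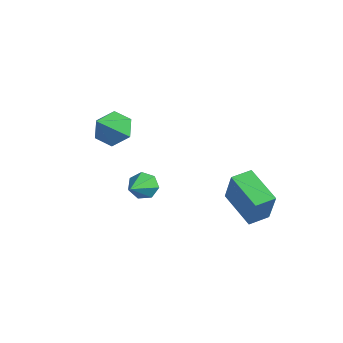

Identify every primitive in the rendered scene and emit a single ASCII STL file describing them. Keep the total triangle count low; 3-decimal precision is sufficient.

solid 
facet normal -0.252 0.665 -0.703
outer loop
vertex -3.557 -0.829 0.008
vertex -4.135 -0.322 0.694
vertex -3.143 -0.074 0.573
endloop
endfacet
facet normal 0.905 -0.408 -0.118
outer loop
vertex -3.557 -0.829 0.008
vertex -3.143 -0.074 0.573
vertex -3.645 -1.618 2.066
endloop
endfacet
facet normal -0.252 0.665 -0.703
outer loop
vertex -3.143 -0.074 0.573
vertex -4.135 -0.322 0.694
vertex -3.721 0.433 1.259
endloop
endfacet
facet normal 0.822 0.235 0.519
outer loop
vertex -3.143 -0.074 0.573
vertex -3.721 0.433 1.259
vertex -3.645 -1.618 2.066
endloop
endfacet
facet normal -0.251 0.664 -0.704
outer loop
vertex -3.721 0.433 1.259
vertex -4.135 -0.322 0.694
vertex -4.713 0.185 1.379
endloop
endfacet
facet normal 0.021 0.367 0.930
outer loop
vertex -3.721 0.433 1.259
vertex -4.713 0.185 1.379
vertex -3.645 -1.618 2.066
endloop
endfacet
facet normal -0.251 0.665 -0.704
outer loop
vertex -4.713 0.185 1.379
vertex -4.135 -0.322 0.694
vertex -5.128 -0.57 0.814
endloop
endfacet
facet normal -0.696 -0.144 0.704
outer loop
vertex -4.713 0.185 1.379
vertex -5.128 -0.57 0.814
vertex -3.645 -1.618 2.066
endloop
endfacet
facet normal -0.251 0.665 -0.704
outer loop
vertex -5.128 -0.57 0.814
vertex -4.135 -0.322 0.694
vertex -4.55 -1.077 0.129
endloop
endfacet
facet normal -0.613 -0.788 0.066
outer loop
vertex -5.128 -0.57 0.814
vertex -4.55 -1.077 0.129
vertex -3.645 -1.618 2.066
endloop
endfacet
facet normal -0.252 0.665 -0.703
outer loop
vertex -4.55 -1.077 0.129
vertex -4.135 -0.322 0.694
vertex -3.557 -0.829 0.008
endloop
endfacet
facet normal 0.188 -0.920 -0.345
outer loop
vertex -4.55 -1.077 0.129
vertex -3.557 -0.829 0.008
vertex -3.645 -1.618 2.066
endloop
endfacet
facet normal -0.940 0.089 0.329
outer loop
vertex 0.541 3.005 -1.539
vertex 0.667 4.127 -1.484
vertex -0.08 3.163 -3.359
endloop
endfacet
facet normal -0.111 -0.993 -0.048
outer loop
vertex 1.913 2.973 -4.056
vertex 0.541 3.005 -1.539
vertex -0.08 3.163 -3.359
endloop
endfacet
facet normal -0.940 0.089 0.329
outer loop
vertex -0.08 3.163 -3.359
vertex 0.667 4.127 -1.484
vertex 0.046 4.285 -3.304
endloop
endfacet
facet normal -0.322 0.082 -0.943
outer loop
vertex 0.046 4.285 -3.304
vertex 1.913 2.973 -4.056
vertex -0.08 3.163 -3.359
endloop
endfacet
facet normal 0.322 -0.082 0.943
outer loop
vertex 0.541 3.005 -1.539
vertex 2.66 3.937 -2.181
vertex 0.667 4.127 -1.484
endloop
endfacet
facet normal -0.111 -0.993 -0.048
outer loop
vertex 2.534 2.815 -2.236
vertex 0.541 3.005 -1.539
vertex 1.913 2.973 -4.056
endloop
endfacet
facet normal 0.322 -0.082 0.943
outer loop
vertex 2.534 2.815 -2.236
vertex 2.66 3.937 -2.181
vertex 0.541 3.005 -1.539
endloop
endfacet
facet normal 0.111 0.993 0.048
outer loop
vertex 0.667 4.127 -1.484
vertex 2.66 3.937 -2.181
vertex 0.046 4.285 -3.304
endloop
endfacet
facet normal -0.322 0.082 -0.943
outer loop
vertex 2.039 4.095 -4.001
vertex 1.913 2.973 -4.056
vertex 0.046 4.285 -3.304
endloop
endfacet
facet normal 0.111 0.993 0.048
outer loop
vertex 0.046 4.285 -3.304
vertex 2.66 3.937 -2.181
vertex 2.039 4.095 -4.001
endloop
endfacet
facet normal 0.940 -0.089 -0.329
outer loop
vertex 2.039 4.095 -4.001
vertex 2.534 2.815 -2.236
vertex 1.913 2.973 -4.056
endloop
endfacet
facet normal 0.940 -0.089 -0.329
outer loop
vertex 2.66 3.937 -2.181
vertex 2.534 2.815 -2.236
vertex 2.039 4.095 -4.001
endloop
endfacet
facet normal -0.476 0.709 -0.521
outer loop
vertex -0.955 -0.059 -1.72
vertex -1.581 -0.506 -1.756
vertex -1.393 0.014 -1.22
endloop
endfacet
facet normal 0.706 0.440 0.555
outer loop
vertex -0.955 -0.059 -1.72
vertex -1.393 0.014 -1.22
vertex -0.579 -1.994 -0.664
endloop
endfacet
facet normal -0.477 0.709 -0.520
outer loop
vertex -1.393 0.014 -1.22
vertex -1.581 -0.506 -1.756
vertex -1.972 -0.305 -1.124
endloop
endfacet
facet normal 0.010 0.271 0.963
outer loop
vertex -1.393 0.014 -1.22
vertex -1.972 -0.305 -1.124
vertex -0.579 -1.994 -0.664
endloop
endfacet
facet normal -0.477 0.708 -0.521
outer loop
vertex -1.972 -0.305 -1.124
vertex -1.581 -0.506 -1.756
vertex -2.256 -0.776 -1.504
endloop
endfacet
facet normal -0.581 -0.270 0.768
outer loop
vertex -1.972 -0.305 -1.124
vertex -2.256 -0.776 -1.504
vertex -0.579 -1.994 -0.664
endloop
endfacet
facet normal -0.477 0.709 -0.520
outer loop
vertex -2.256 -0.776 -1.504
vertex -1.581 -0.506 -1.756
vertex -2.032 -1.043 -2.074
endloop
endfacet
facet normal -0.622 -0.774 0.118
outer loop
vertex -2.256 -0.776 -1.504
vertex -2.032 -1.043 -2.074
vertex -0.579 -1.994 -0.664
endloop
endfacet
facet normal -0.477 0.708 -0.520
outer loop
vertex -2.032 -1.043 -2.074
vertex -1.581 -0.506 -1.756
vertex -1.468 -0.906 -2.404
endloop
endfacet
facet normal -0.082 -0.863 -0.498
outer loop
vertex -2.032 -1.043 -2.074
vertex -1.468 -0.906 -2.404
vertex -0.579 -1.994 -0.664
endloop
endfacet
facet normal -0.477 0.708 -0.520
outer loop
vertex -1.468 -0.906 -2.404
vertex -1.581 -0.506 -1.756
vertex -0.989 -0.468 -2.247
endloop
endfacet
facet normal 0.632 -0.470 -0.617
outer loop
vertex -1.468 -0.906 -2.404
vertex -0.989 -0.468 -2.247
vertex -0.579 -1.994 -0.664
endloop
endfacet
facet normal -0.477 0.709 -0.520
outer loop
vertex -0.989 -0.468 -2.247
vertex -1.581 -0.506 -1.756
vertex -0.955 -0.059 -1.72
endloop
endfacet
facet normal 0.983 0.110 -0.149
outer loop
vertex -0.989 -0.468 -2.247
vertex -0.955 -0.059 -1.72
vertex -0.579 -1.994 -0.664
endloop
endfacet

endsolid


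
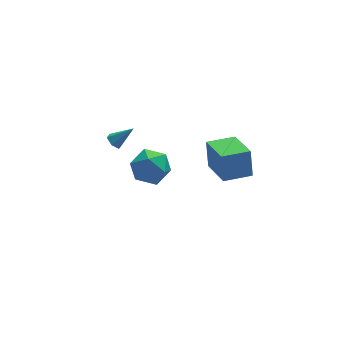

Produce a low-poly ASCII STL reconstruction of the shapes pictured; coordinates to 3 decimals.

solid 
facet normal 0.207 0.214 0.955
outer loop
vertex -2.218 3.616 -2.47
vertex -2.327 2.508 -2.198
vertex -1.306 2.922 -2.512
endloop
endfacet
facet normal 0.534 0.671 0.515
outer loop
vertex -2.218 3.616 -2.47
vertex -1.306 2.922 -2.512
vertex -1.478 3.695 -3.341
endloop
endfacet
facet normal 0.035 0.992 0.119
outer loop
vertex -2.218 3.616 -2.47
vertex -1.478 3.695 -3.341
vertex -2.605 3.758 -3.539
endloop
endfacet
facet normal -0.602 0.734 0.315
outer loop
vertex -2.218 3.616 -2.47
vertex -2.605 3.758 -3.539
vertex -3.13 3.024 -2.832
endloop
endfacet
facet normal -0.494 0.253 0.832
outer loop
vertex -2.218 3.616 -2.47
vertex -3.13 3.024 -2.832
vertex -2.327 2.508 -2.198
endloop
endfacet
facet normal 0.953 0.294 0.076
outer loop
vertex -1.478 3.695 -3.341
vertex -1.306 2.922 -2.512
vertex -1.13 2.636 -3.608
endloop
endfacet
facet normal 0.423 -0.446 0.789
outer loop
vertex -1.306 2.922 -2.512
vertex -2.327 2.508 -2.198
vertex -1.655 1.902 -2.901
endloop
endfacet
facet normal -0.711 -0.382 0.590
outer loop
vertex -2.327 2.508 -2.198
vertex -3.13 3.024 -2.832
vertex -2.782 1.965 -3.099
endloop
endfacet
facet normal -0.885 0.396 -0.245
outer loop
vertex -3.13 3.024 -2.832
vertex -2.605 3.758 -3.539
vertex -2.954 2.738 -3.928
endloop
endfacet
facet normal 0.144 0.814 -0.563
outer loop
vertex -2.605 3.758 -3.539
vertex -1.478 3.695 -3.341
vertex -1.933 3.152 -4.242
endloop
endfacet
facet normal 0.602 -0.734 -0.315
outer loop
vertex -2.042 2.044 -3.97
vertex -1.13 2.636 -3.608
vertex -1.655 1.902 -2.901
endloop
endfacet
facet normal -0.035 -0.992 -0.119
outer loop
vertex -2.042 2.044 -3.97
vertex -1.655 1.902 -2.901
vertex -2.782 1.965 -3.099
endloop
endfacet
facet normal -0.534 -0.671 -0.515
outer loop
vertex -2.042 2.044 -3.97
vertex -2.782 1.965 -3.099
vertex -2.954 2.738 -3.928
endloop
endfacet
facet normal -0.207 -0.214 -0.955
outer loop
vertex -2.042 2.044 -3.97
vertex -2.954 2.738 -3.928
vertex -1.933 3.152 -4.242
endloop
endfacet
facet normal 0.494 -0.253 -0.832
outer loop
vertex -2.042 2.044 -3.97
vertex -1.933 3.152 -4.242
vertex -1.13 2.636 -3.608
endloop
endfacet
facet normal 0.885 -0.396 0.245
outer loop
vertex -1.655 1.902 -2.901
vertex -1.13 2.636 -3.608
vertex -1.306 2.922 -2.512
endloop
endfacet
facet normal -0.144 -0.814 0.563
outer loop
vertex -2.782 1.965 -3.099
vertex -1.655 1.902 -2.901
vertex -2.327 2.508 -2.198
endloop
endfacet
facet normal -0.953 -0.294 -0.076
outer loop
vertex -2.954 2.738 -3.928
vertex -2.782 1.965 -3.099
vertex -3.13 3.024 -2.832
endloop
endfacet
facet normal -0.423 0.446 -0.789
outer loop
vertex -1.933 3.152 -4.242
vertex -2.954 2.738 -3.928
vertex -2.605 3.758 -3.539
endloop
endfacet
facet normal 0.711 0.382 -0.590
outer loop
vertex -1.13 2.636 -3.608
vertex -1.933 3.152 -4.242
vertex -1.478 3.695 -3.341
endloop
endfacet
facet normal -0.697 0.134 -0.704
outer loop
vertex -3.625 3.517 -1.034
vertex -3.878 3.109 -0.861
vertex -3.98 3.572 -0.672
endloop
endfacet
facet normal 0.380 0.894 0.237
outer loop
vertex -3.625 3.517 -1.034
vertex -3.98 3.572 -0.672
vertex -2.942 2.931 0.081
endloop
endfacet
facet normal -0.698 0.133 -0.703
outer loop
vertex -3.98 3.572 -0.672
vertex -3.878 3.109 -0.861
vertex -4.232 3.164 -0.499
endloop
endfacet
facet normal -0.273 0.514 0.813
outer loop
vertex -3.98 3.572 -0.672
vertex -4.232 3.164 -0.499
vertex -2.942 2.931 0.081
endloop
endfacet
facet normal -0.698 0.133 -0.703
outer loop
vertex -4.232 3.164 -0.499
vertex -3.878 3.109 -0.861
vertex -4.13 2.701 -0.688
endloop
endfacet
facet normal -0.434 -0.421 0.797
outer loop
vertex -4.232 3.164 -0.499
vertex -4.13 2.701 -0.688
vertex -2.942 2.931 0.081
endloop
endfacet
facet normal -0.699 0.133 -0.703
outer loop
vertex -4.13 2.701 -0.688
vertex -3.878 3.109 -0.861
vertex -3.775 2.647 -1.051
endloop
endfacet
facet normal 0.058 -0.978 0.202
outer loop
vertex -4.13 2.701 -0.688
vertex -3.775 2.647 -1.051
vertex -2.942 2.931 0.081
endloop
endfacet
facet normal -0.699 0.133 -0.703
outer loop
vertex -3.775 2.647 -1.051
vertex -3.878 3.109 -0.861
vertex -3.523 3.055 -1.224
endloop
endfacet
facet normal 0.710 -0.597 -0.373
outer loop
vertex -3.775 2.647 -1.051
vertex -3.523 3.055 -1.224
vertex -2.942 2.931 0.081
endloop
endfacet
facet normal -0.698 0.135 -0.703
outer loop
vertex -3.523 3.055 -1.224
vertex -3.878 3.109 -0.861
vertex -3.625 3.517 -1.034
endloop
endfacet
facet normal 0.871 0.339 -0.356
outer loop
vertex -3.523 3.055 -1.224
vertex -3.625 3.517 -1.034
vertex -2.942 2.931 0.081
endloop
endfacet
facet normal -0.998 -0.042 0.046
outer loop
vertex -0.678 -3.753 3.658
vertex -0.787 -1.88 2.993
vertex -0.72 -4.24 2.293
endloop
endfacet
facet normal 0.055 -0.941 0.334
outer loop
vertex 0.707 -4.18 2.227
vertex -0.678 -3.753 3.658
vertex -0.72 -4.24 2.293
endloop
endfacet
facet normal -0.998 -0.042 0.046
outer loop
vertex -0.72 -4.24 2.293
vertex -0.787 -1.88 2.993
vertex -0.829 -2.367 1.628
endloop
endfacet
facet normal -0.029 -0.336 -0.941
outer loop
vertex -0.829 -2.367 1.628
vertex 0.707 -4.18 2.227
vertex -0.72 -4.24 2.293
endloop
endfacet
facet normal 0.029 0.336 0.941
outer loop
vertex -0.678 -3.753 3.658
vertex 0.64 -1.82 2.927
vertex -0.787 -1.88 2.993
endloop
endfacet
facet normal 0.055 -0.941 0.334
outer loop
vertex 0.749 -3.693 3.592
vertex -0.678 -3.753 3.658
vertex 0.707 -4.18 2.227
endloop
endfacet
facet normal 0.029 0.336 0.941
outer loop
vertex 0.749 -3.693 3.592
vertex 0.64 -1.82 2.927
vertex -0.678 -3.753 3.658
endloop
endfacet
facet normal -0.055 0.941 -0.334
outer loop
vertex -0.787 -1.88 2.993
vertex 0.64 -1.82 2.927
vertex -0.829 -2.367 1.628
endloop
endfacet
facet normal -0.029 -0.336 -0.941
outer loop
vertex 0.598 -2.307 1.562
vertex 0.707 -4.18 2.227
vertex -0.829 -2.367 1.628
endloop
endfacet
facet normal -0.055 0.941 -0.334
outer loop
vertex -0.829 -2.367 1.628
vertex 0.64 -1.82 2.927
vertex 0.598 -2.307 1.562
endloop
endfacet
facet normal 0.998 0.042 -0.046
outer loop
vertex 0.598 -2.307 1.562
vertex 0.749 -3.693 3.592
vertex 0.707 -4.18 2.227
endloop
endfacet
facet normal 0.998 0.042 -0.046
outer loop
vertex 0.64 -1.82 2.927
vertex 0.749 -3.693 3.592
vertex 0.598 -2.307 1.562
endloop
endfacet

endsolid


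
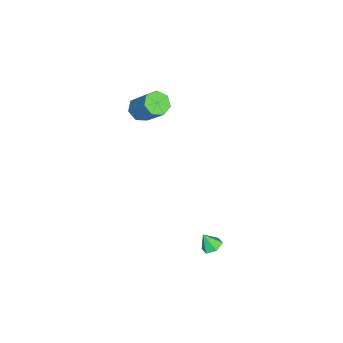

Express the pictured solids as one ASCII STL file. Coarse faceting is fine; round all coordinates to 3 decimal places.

solid 
facet normal -0.352 -0.544 -0.762
outer loop
vertex -3.308 -0.829 2.61
vertex -3.715 -1.316 3.146
vertex -3.979 -0.623 2.773
endloop
endfacet
facet normal 0.095 0.789 -0.607
outer loop
vertex -3.308 -0.829 2.61
vertex -3.979 -0.623 2.773
vertex -2.538 0.363 4.279
endloop
endfacet
facet normal 0.095 0.789 -0.608
outer loop
vertex -2.538 0.363 4.279
vertex -3.979 -0.623 2.773
vertex -3.209 0.569 4.441
endloop
endfacet
facet normal 0.351 0.544 0.762
outer loop
vertex -2.538 0.363 4.279
vertex -3.209 0.569 4.441
vertex -2.945 -0.124 4.814
endloop
endfacet
facet normal -0.351 -0.544 -0.762
outer loop
vertex -3.979 -0.623 2.773
vertex -3.715 -1.316 3.146
vertex -4.451 -0.939 3.216
endloop
endfacet
facet normal -0.669 0.715 -0.202
outer loop
vertex -3.979 -0.623 2.773
vertex -4.451 -0.939 3.216
vertex -3.209 0.569 4.441
endloop
endfacet
facet normal -0.669 0.715 -0.202
outer loop
vertex -3.209 0.569 4.441
vertex -4.451 -0.939 3.216
vertex -3.681 0.253 4.885
endloop
endfacet
facet normal 0.352 0.544 0.762
outer loop
vertex -3.209 0.569 4.441
vertex -3.681 0.253 4.885
vertex -2.945 -0.124 4.814
endloop
endfacet
facet normal -0.351 -0.544 -0.762
outer loop
vertex -4.451 -0.939 3.216
vertex -3.715 -1.316 3.146
vertex -4.369 -1.538 3.606
endloop
endfacet
facet normal -0.929 0.104 0.355
outer loop
vertex -4.451 -0.939 3.216
vertex -4.369 -1.538 3.606
vertex -3.681 0.253 4.885
endloop
endfacet
facet normal -0.929 0.104 0.355
outer loop
vertex -3.681 0.253 4.885
vertex -4.369 -1.538 3.606
vertex -3.599 -0.347 5.275
endloop
endfacet
facet normal 0.352 0.543 0.762
outer loop
vertex -3.681 0.253 4.885
vertex -3.599 -0.347 5.275
vertex -2.945 -0.124 4.814
endloop
endfacet
facet normal -0.351 -0.545 -0.762
outer loop
vertex -4.369 -1.538 3.606
vertex -3.715 -1.316 3.146
vertex -3.794 -1.97 3.65
endloop
endfacet
facet normal -0.490 -0.587 0.645
outer loop
vertex -4.369 -1.538 3.606
vertex -3.794 -1.97 3.65
vertex -3.599 -0.347 5.275
endloop
endfacet
facet normal -0.489 -0.587 0.645
outer loop
vertex -3.599 -0.347 5.275
vertex -3.794 -1.97 3.65
vertex -3.024 -0.779 5.318
endloop
endfacet
facet normal 0.352 0.544 0.762
outer loop
vertex -3.599 -0.347 5.275
vertex -3.024 -0.779 5.318
vertex -2.945 -0.124 4.814
endloop
endfacet
facet normal -0.352 -0.544 -0.761
outer loop
vertex -3.794 -1.97 3.65
vertex -3.715 -1.316 3.146
vertex -3.16 -1.91 3.314
endloop
endfacet
facet normal 0.317 -0.835 0.450
outer loop
vertex -3.794 -1.97 3.65
vertex -3.16 -1.91 3.314
vertex -3.024 -0.779 5.318
endloop
endfacet
facet normal 0.318 -0.835 0.449
outer loop
vertex -3.024 -0.779 5.318
vertex -3.16 -1.91 3.314
vertex -2.39 -0.718 4.982
endloop
endfacet
facet normal 0.351 0.544 0.762
outer loop
vertex -3.024 -0.779 5.318
vertex -2.39 -0.718 4.982
vertex -2.945 -0.124 4.814
endloop
endfacet
facet normal -0.352 -0.544 -0.761
outer loop
vertex -3.16 -1.91 3.314
vertex -3.715 -1.316 3.146
vertex -2.944 -1.402 2.851
endloop
endfacet
facet normal 0.887 -0.454 -0.085
outer loop
vertex -3.16 -1.91 3.314
vertex -2.944 -1.402 2.851
vertex -2.39 -0.718 4.982
endloop
endfacet
facet normal 0.887 -0.454 -0.085
outer loop
vertex -2.39 -0.718 4.982
vertex -2.944 -1.402 2.851
vertex -2.174 -0.21 4.52
endloop
endfacet
facet normal 0.351 0.544 0.762
outer loop
vertex -2.39 -0.718 4.982
vertex -2.174 -0.21 4.52
vertex -2.945 -0.124 4.814
endloop
endfacet
facet normal -0.352 -0.544 -0.762
outer loop
vertex -2.944 -1.402 2.851
vertex -3.715 -1.316 3.146
vertex -3.308 -0.829 2.61
endloop
endfacet
facet normal 0.788 0.267 -0.555
outer loop
vertex -2.944 -1.402 2.851
vertex -3.308 -0.829 2.61
vertex -2.174 -0.21 4.52
endloop
endfacet
facet normal 0.788 0.267 -0.555
outer loop
vertex -2.174 -0.21 4.52
vertex -3.308 -0.829 2.61
vertex -2.538 0.363 4.279
endloop
endfacet
facet normal 0.351 0.544 0.762
outer loop
vertex -2.174 -0.21 4.52
vertex -2.538 0.363 4.279
vertex -2.945 -0.124 4.814
endloop
endfacet
facet normal 0.006 0.499 -0.866
outer loop
vertex 1.388 3.936 -3.865
vertex 0.753 4.122 -3.762
vertex 1.255 4.505 -3.538
endloop
endfacet
facet normal 0.862 -0.085 0.499
outer loop
vertex 1.388 3.936 -3.865
vertex 1.255 4.505 -3.538
vertex 0.747 3.578 -2.818
endloop
endfacet
facet normal 0.005 0.500 -0.866
outer loop
vertex 1.255 4.505 -3.538
vertex 0.753 4.122 -3.762
vertex 0.62 4.691 -3.434
endloop
endfacet
facet normal 0.279 0.489 0.826
outer loop
vertex 1.255 4.505 -3.538
vertex 0.62 4.691 -3.434
vertex 0.747 3.578 -2.818
endloop
endfacet
facet normal 0.007 0.501 -0.866
outer loop
vertex 0.62 4.691 -3.434
vertex 0.753 4.122 -3.762
vertex 0.118 4.309 -3.659
endloop
endfacet
facet normal -0.588 0.339 0.735
outer loop
vertex 0.62 4.691 -3.434
vertex 0.118 4.309 -3.659
vertex 0.747 3.578 -2.818
endloop
endfacet
facet normal 0.006 0.499 -0.867
outer loop
vertex 0.118 4.309 -3.659
vertex 0.753 4.122 -3.762
vertex 0.251 3.739 -3.986
endloop
endfacet
facet normal -0.868 -0.384 0.316
outer loop
vertex 0.118 4.309 -3.659
vertex 0.251 3.739 -3.986
vertex 0.747 3.578 -2.818
endloop
endfacet
facet normal 0.005 0.500 -0.866
outer loop
vertex 0.251 3.739 -3.986
vertex 0.753 4.122 -3.762
vertex 0.886 3.553 -4.09
endloop
endfacet
facet normal -0.283 -0.959 -0.012
outer loop
vertex 0.251 3.739 -3.986
vertex 0.886 3.553 -4.09
vertex 0.747 3.578 -2.818
endloop
endfacet
facet normal 0.006 0.500 -0.866
outer loop
vertex 0.886 3.553 -4.09
vertex 0.753 4.122 -3.762
vertex 1.388 3.936 -3.865
endloop
endfacet
facet normal 0.582 -0.809 0.079
outer loop
vertex 0.886 3.553 -4.09
vertex 1.388 3.936 -3.865
vertex 0.747 3.578 -2.818
endloop
endfacet

endsolid


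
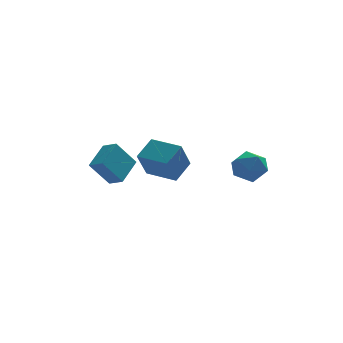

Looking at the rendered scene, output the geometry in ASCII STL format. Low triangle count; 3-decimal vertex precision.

solid 
facet normal -0.988 0.020 0.151
outer loop
vertex 2.156 -0.53 -2.905
vertex 2.066 -1.506 -3.366
vertex 2.231 -1.424 -2.299
endloop
endfacet
facet normal -0.646 0.391 0.656
outer loop
vertex 2.156 -0.53 -2.905
vertex 2.231 -1.424 -2.299
vertex 2.907 -0.596 -2.127
endloop
endfacet
facet normal -0.267 0.904 0.335
outer loop
vertex 2.156 -0.53 -2.905
vertex 2.907 -0.596 -2.127
vertex 3.16 -0.165 -3.088
endloop
endfacet
facet normal -0.376 0.850 -0.369
outer loop
vertex 2.156 -0.53 -2.905
vertex 3.16 -0.165 -3.088
vertex 2.64 -0.728 -3.854
endloop
endfacet
facet normal -0.822 0.304 -0.482
outer loop
vertex 2.156 -0.53 -2.905
vertex 2.64 -0.728 -3.854
vertex 2.066 -1.506 -3.366
endloop
endfacet
facet normal -0.189 -0.049 0.981
outer loop
vertex 2.907 -0.596 -2.127
vertex 2.231 -1.424 -2.299
vertex 3.28 -1.612 -2.106
endloop
endfacet
facet normal -0.743 -0.649 0.165
outer loop
vertex 2.231 -1.424 -2.299
vertex 2.066 -1.506 -3.366
vertex 2.76 -2.175 -2.872
endloop
endfacet
facet normal -0.472 -0.191 -0.860
outer loop
vertex 2.066 -1.506 -3.366
vertex 2.64 -0.728 -3.854
vertex 3.013 -1.744 -3.833
endloop
endfacet
facet normal 0.249 0.692 -0.678
outer loop
vertex 2.64 -0.728 -3.854
vertex 3.16 -0.165 -3.088
vertex 3.689 -0.916 -3.661
endloop
endfacet
facet normal 0.423 0.780 0.461
outer loop
vertex 3.16 -0.165 -3.088
vertex 2.907 -0.596 -2.127
vertex 3.854 -0.834 -2.594
endloop
endfacet
facet normal 0.376 -0.850 0.369
outer loop
vertex 3.764 -1.81 -3.055
vertex 3.28 -1.612 -2.106
vertex 2.76 -2.175 -2.872
endloop
endfacet
facet normal 0.267 -0.904 -0.335
outer loop
vertex 3.764 -1.81 -3.055
vertex 2.76 -2.175 -2.872
vertex 3.013 -1.744 -3.833
endloop
endfacet
facet normal 0.646 -0.391 -0.656
outer loop
vertex 3.764 -1.81 -3.055
vertex 3.013 -1.744 -3.833
vertex 3.689 -0.916 -3.661
endloop
endfacet
facet normal 0.988 -0.020 -0.151
outer loop
vertex 3.764 -1.81 -3.055
vertex 3.689 -0.916 -3.661
vertex 3.854 -0.834 -2.594
endloop
endfacet
facet normal 0.822 -0.304 0.482
outer loop
vertex 3.764 -1.81 -3.055
vertex 3.854 -0.834 -2.594
vertex 3.28 -1.612 -2.106
endloop
endfacet
facet normal -0.249 -0.692 0.678
outer loop
vertex 2.76 -2.175 -2.872
vertex 3.28 -1.612 -2.106
vertex 2.231 -1.424 -2.299
endloop
endfacet
facet normal -0.423 -0.780 -0.461
outer loop
vertex 3.013 -1.744 -3.833
vertex 2.76 -2.175 -2.872
vertex 2.066 -1.506 -3.366
endloop
endfacet
facet normal 0.189 0.049 -0.981
outer loop
vertex 3.689 -0.916 -3.661
vertex 3.013 -1.744 -3.833
vertex 2.64 -0.728 -3.854
endloop
endfacet
facet normal 0.743 0.649 -0.165
outer loop
vertex 3.854 -0.834 -2.594
vertex 3.689 -0.916 -3.661
vertex 3.16 -0.165 -3.088
endloop
endfacet
facet normal 0.472 0.191 0.860
outer loop
vertex 3.28 -1.612 -2.106
vertex 3.854 -0.834 -2.594
vertex 2.907 -0.596 -2.127
endloop
endfacet
facet normal -0.589 -0.079 0.804
outer loop
vertex -4.16 1.762 -3.459
vertex -3.233 3.076 -2.651
vertex -4.764 2.42 -3.836
endloop
endfacet
facet normal -0.516 -0.730 -0.448
outer loop
vertex -3.687 2.564 -5.309
vertex -4.16 1.762 -3.459
vertex -4.764 2.42 -3.836
endloop
endfacet
facet normal -0.589 -0.079 0.804
outer loop
vertex -4.764 2.42 -3.836
vertex -3.233 3.076 -2.651
vertex -3.837 3.734 -3.029
endloop
endfacet
facet normal -0.623 0.679 -0.389
outer loop
vertex -3.837 3.734 -3.029
vertex -3.687 2.564 -5.309
vertex -4.764 2.42 -3.836
endloop
endfacet
facet normal 0.623 -0.679 0.389
outer loop
vertex -4.16 1.762 -3.459
vertex -2.156 3.22 -4.124
vertex -3.233 3.076 -2.651
endloop
endfacet
facet normal -0.515 -0.730 -0.448
outer loop
vertex -3.083 1.906 -4.931
vertex -4.16 1.762 -3.459
vertex -3.687 2.564 -5.309
endloop
endfacet
facet normal 0.623 -0.679 0.389
outer loop
vertex -3.083 1.906 -4.931
vertex -2.156 3.22 -4.124
vertex -4.16 1.762 -3.459
endloop
endfacet
facet normal 0.515 0.730 0.448
outer loop
vertex -3.233 3.076 -2.651
vertex -2.156 3.22 -4.124
vertex -3.837 3.734 -3.029
endloop
endfacet
facet normal -0.623 0.679 -0.389
outer loop
vertex -2.76 3.878 -4.501
vertex -3.687 2.564 -5.309
vertex -3.837 3.734 -3.029
endloop
endfacet
facet normal 0.515 0.730 0.449
outer loop
vertex -3.837 3.734 -3.029
vertex -2.156 3.22 -4.124
vertex -2.76 3.878 -4.501
endloop
endfacet
facet normal 0.589 0.079 -0.804
outer loop
vertex -2.76 3.878 -4.501
vertex -3.083 1.906 -4.931
vertex -3.687 2.564 -5.309
endloop
endfacet
facet normal 0.588 0.079 -0.805
outer loop
vertex -2.156 3.22 -4.124
vertex -3.083 1.906 -4.931
vertex -2.76 3.878 -4.501
endloop
endfacet
facet normal -0.729 0.683 0.050
outer loop
vertex -1.587 1.744 -1.906
vertex -0.973 2.516 -3.494
vertex -2.488 0.84 -2.694
endloop
endfacet
facet normal -0.329 -0.413 0.849
outer loop
vertex -1.147 -0.416 -2.786
vertex -1.587 1.744 -1.906
vertex -2.488 0.84 -2.694
endloop
endfacet
facet normal -0.729 0.683 0.050
outer loop
vertex -2.488 0.84 -2.694
vertex -0.973 2.516 -3.494
vertex -1.874 1.612 -4.282
endloop
endfacet
facet normal -0.601 -0.603 -0.525
outer loop
vertex -1.874 1.612 -4.282
vertex -1.147 -0.416 -2.786
vertex -2.488 0.84 -2.694
endloop
endfacet
facet normal 0.601 0.603 0.525
outer loop
vertex -1.587 1.744 -1.906
vertex 0.368 1.26 -3.586
vertex -0.973 2.516 -3.494
endloop
endfacet
facet normal -0.329 -0.413 0.849
outer loop
vertex -0.246 0.488 -1.998
vertex -1.587 1.744 -1.906
vertex -1.147 -0.416 -2.786
endloop
endfacet
facet normal 0.601 0.603 0.525
outer loop
vertex -0.246 0.488 -1.998
vertex 0.368 1.26 -3.586
vertex -1.587 1.744 -1.906
endloop
endfacet
facet normal 0.329 0.413 -0.849
outer loop
vertex -0.973 2.516 -3.494
vertex 0.368 1.26 -3.586
vertex -1.874 1.612 -4.282
endloop
endfacet
facet normal -0.601 -0.603 -0.525
outer loop
vertex -0.533 0.356 -4.374
vertex -1.147 -0.416 -2.786
vertex -1.874 1.612 -4.282
endloop
endfacet
facet normal 0.329 0.413 -0.849
outer loop
vertex -1.874 1.612 -4.282
vertex 0.368 1.26 -3.586
vertex -0.533 0.356 -4.374
endloop
endfacet
facet normal 0.729 -0.683 -0.050
outer loop
vertex -0.533 0.356 -4.374
vertex -0.246 0.488 -1.998
vertex -1.147 -0.416 -2.786
endloop
endfacet
facet normal 0.729 -0.683 -0.050
outer loop
vertex 0.368 1.26 -3.586
vertex -0.246 0.488 -1.998
vertex -0.533 0.356 -4.374
endloop
endfacet

endsolid


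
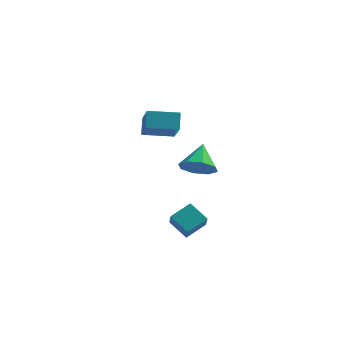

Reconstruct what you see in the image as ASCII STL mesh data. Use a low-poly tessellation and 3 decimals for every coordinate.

solid 
facet normal -0.962 -0.249 0.112
outer loop
vertex 0.693 -0.246 3.609
vertex 0.154 1.235 2.267
vertex 0.775 -0.905 2.849
endloop
endfacet
facet normal 0.260 -0.715 0.648
outer loop
vertex 2.286 -0.515 2.673
vertex 0.693 -0.246 3.609
vertex 0.775 -0.905 2.849
endloop
endfacet
facet normal -0.962 -0.249 0.112
outer loop
vertex 0.775 -0.905 2.849
vertex 0.154 1.235 2.267
vertex 0.236 0.575 1.506
endloop
endfacet
facet normal 0.081 -0.653 -0.753
outer loop
vertex 0.236 0.575 1.506
vertex 2.286 -0.515 2.673
vertex 0.775 -0.905 2.849
endloop
endfacet
facet normal -0.081 0.653 0.753
outer loop
vertex 0.693 -0.246 3.609
vertex 1.665 1.625 2.091
vertex 0.154 1.235 2.267
endloop
endfacet
facet normal 0.260 -0.715 0.648
outer loop
vertex 2.204 0.145 3.434
vertex 0.693 -0.246 3.609
vertex 2.286 -0.515 2.673
endloop
endfacet
facet normal -0.082 0.653 0.753
outer loop
vertex 2.204 0.145 3.434
vertex 1.665 1.625 2.091
vertex 0.693 -0.246 3.609
endloop
endfacet
facet normal -0.260 0.715 -0.648
outer loop
vertex 0.154 1.235 2.267
vertex 1.665 1.625 2.091
vertex 0.236 0.575 1.506
endloop
endfacet
facet normal 0.082 -0.653 -0.753
outer loop
vertex 1.747 0.966 1.331
vertex 2.286 -0.515 2.673
vertex 0.236 0.575 1.506
endloop
endfacet
facet normal -0.260 0.715 -0.648
outer loop
vertex 0.236 0.575 1.506
vertex 1.665 1.625 2.091
vertex 1.747 0.966 1.331
endloop
endfacet
facet normal 0.962 0.249 -0.112
outer loop
vertex 1.747 0.966 1.331
vertex 2.204 0.145 3.434
vertex 2.286 -0.515 2.673
endloop
endfacet
facet normal 0.962 0.249 -0.112
outer loop
vertex 1.665 1.625 2.091
vertex 2.204 0.145 3.434
vertex 1.747 0.966 1.331
endloop
endfacet
facet normal -0.011 -0.790 -0.612
outer loop
vertex 3.741 0.949 -0.54
vertex 2.852 1.209 -0.86
vertex 3.772 1.408 -1.133
endloop
endfacet
facet normal 0.871 0.366 0.329
outer loop
vertex 3.741 0.949 -0.54
vertex 3.772 1.408 -1.133
vertex 2.868 2.451 0.1
endloop
endfacet
facet normal -0.010 -0.791 -0.611
outer loop
vertex 3.772 1.408 -1.133
vertex 2.852 1.209 -0.86
vertex 3.264 1.749 -1.566
endloop
endfacet
facet normal 0.642 0.749 -0.163
outer loop
vertex 3.772 1.408 -1.133
vertex 3.264 1.749 -1.566
vertex 2.868 2.451 0.1
endloop
endfacet
facet normal -0.011 -0.791 -0.612
outer loop
vertex 3.264 1.749 -1.566
vertex 2.852 1.209 -0.86
vertex 2.514 1.775 -1.586
endloop
endfacet
facet normal 0.042 0.924 -0.379
outer loop
vertex 3.264 1.749 -1.566
vertex 2.514 1.775 -1.586
vertex 2.868 2.451 0.1
endloop
endfacet
facet normal -0.010 -0.791 -0.612
outer loop
vertex 2.514 1.775 -1.586
vertex 2.852 1.209 -0.86
vertex 1.963 1.468 -1.18
endloop
endfacet
facet normal -0.583 0.789 -0.194
outer loop
vertex 2.514 1.775 -1.586
vertex 1.963 1.468 -1.18
vertex 2.868 2.451 0.1
endloop
endfacet
facet normal -0.010 -0.791 -0.612
outer loop
vertex 1.963 1.468 -1.18
vertex 2.852 1.209 -0.86
vertex 1.932 1.01 -0.587
endloop
endfacet
facet normal -0.860 0.424 0.283
outer loop
vertex 1.963 1.468 -1.18
vertex 1.932 1.01 -0.587
vertex 2.868 2.451 0.1
endloop
endfacet
facet normal -0.010 -0.791 -0.611
outer loop
vertex 1.932 1.01 -0.587
vertex 2.852 1.209 -0.86
vertex 2.44 0.669 -0.154
endloop
endfacet
facet normal -0.632 0.041 0.774
outer loop
vertex 1.932 1.01 -0.587
vertex 2.44 0.669 -0.154
vertex 2.868 2.451 0.1
endloop
endfacet
facet normal -0.011 -0.791 -0.612
outer loop
vertex 2.44 0.669 -0.154
vertex 2.852 1.209 -0.86
vertex 3.189 0.643 -0.134
endloop
endfacet
facet normal -0.031 -0.134 0.991
outer loop
vertex 2.44 0.669 -0.154
vertex 3.189 0.643 -0.134
vertex 2.868 2.451 0.1
endloop
endfacet
facet normal -0.011 -0.791 -0.612
outer loop
vertex 3.189 0.643 -0.134
vertex 2.852 1.209 -0.86
vertex 3.741 0.949 -0.54
endloop
endfacet
facet normal 0.592 0.001 0.806
outer loop
vertex 3.189 0.643 -0.134
vertex 3.741 0.949 -0.54
vertex 2.868 2.451 0.1
endloop
endfacet
facet normal -0.644 -0.651 -0.401
outer loop
vertex 2.933 -1.872 -3.394
vertex 2.024 -1.363 -2.76
vertex 2.724 -1.098 -4.314
endloop
endfacet
facet normal 0.746 -0.417 -0.520
outer loop
vertex 3.516 -0.297 -3.82
vertex 2.933 -1.872 -3.394
vertex 2.724 -1.098 -4.314
endloop
endfacet
facet normal -0.645 -0.651 -0.401
outer loop
vertex 2.724 -1.098 -4.314
vertex 2.024 -1.363 -2.76
vertex 1.815 -0.589 -3.679
endloop
endfacet
facet normal -0.171 0.634 -0.754
outer loop
vertex 1.815 -0.589 -3.679
vertex 3.516 -0.297 -3.82
vertex 2.724 -1.098 -4.314
endloop
endfacet
facet normal 0.171 -0.634 0.754
outer loop
vertex 2.933 -1.872 -3.394
vertex 2.816 -0.562 -2.266
vertex 2.024 -1.363 -2.76
endloop
endfacet
facet normal 0.745 -0.417 -0.520
outer loop
vertex 3.725 -1.071 -2.901
vertex 2.933 -1.872 -3.394
vertex 3.516 -0.297 -3.82
endloop
endfacet
facet normal 0.172 -0.634 0.754
outer loop
vertex 3.725 -1.071 -2.901
vertex 2.816 -0.562 -2.266
vertex 2.933 -1.872 -3.394
endloop
endfacet
facet normal -0.746 0.416 0.520
outer loop
vertex 2.024 -1.363 -2.76
vertex 2.816 -0.562 -2.266
vertex 1.815 -0.589 -3.679
endloop
endfacet
facet normal -0.171 0.634 -0.754
outer loop
vertex 2.607 0.212 -3.186
vertex 3.516 -0.297 -3.82
vertex 1.815 -0.589 -3.679
endloop
endfacet
facet normal -0.745 0.417 0.520
outer loop
vertex 1.815 -0.589 -3.679
vertex 2.816 -0.562 -2.266
vertex 2.607 0.212 -3.186
endloop
endfacet
facet normal 0.644 0.651 0.402
outer loop
vertex 2.607 0.212 -3.186
vertex 3.725 -1.071 -2.901
vertex 3.516 -0.297 -3.82
endloop
endfacet
facet normal 0.645 0.651 0.401
outer loop
vertex 2.816 -0.562 -2.266
vertex 3.725 -1.071 -2.901
vertex 2.607 0.212 -3.186
endloop
endfacet

endsolid
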